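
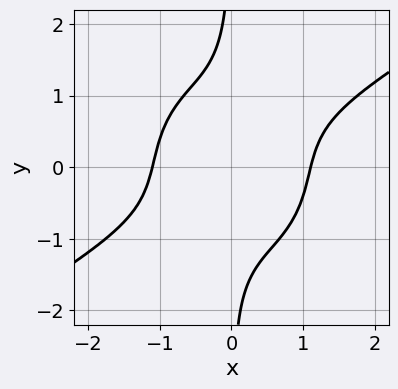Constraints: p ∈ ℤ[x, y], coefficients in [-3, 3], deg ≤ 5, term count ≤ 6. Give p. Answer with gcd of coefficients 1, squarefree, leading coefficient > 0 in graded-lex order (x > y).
deg p = 4.
Checking where it meets the axes: the curve avoids every integer y-axis point in the box.
Matching integer coefficients to the picture gives p.

2*x^4 - 2*x^3*y - 3*x*y^3 - 3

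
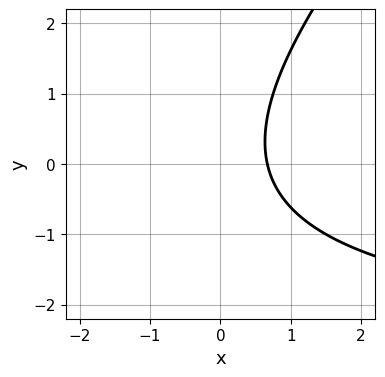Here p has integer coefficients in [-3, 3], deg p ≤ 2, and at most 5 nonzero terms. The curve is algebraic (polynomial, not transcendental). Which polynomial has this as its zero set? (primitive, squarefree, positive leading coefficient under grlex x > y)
x*y - y^2 + 3*x - 2

deg p = 2. No degree-1 curve has this shape.
Checking where it meets the axes: the curve avoids every integer y-axis point in the box.
Solving for integer coefficients yields p as stated.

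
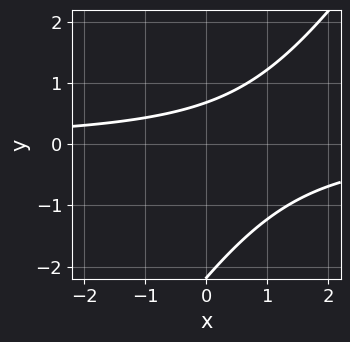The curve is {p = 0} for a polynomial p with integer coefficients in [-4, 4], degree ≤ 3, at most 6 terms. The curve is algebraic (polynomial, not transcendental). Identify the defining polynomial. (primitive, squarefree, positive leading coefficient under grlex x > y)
3*x*y - 2*y^2 - 3*y + 3

1. deg p = 2.
2. Checking where it meets the axes: the curve avoids every integer x-axis point in the box.
3. Matching integer coefficients to the picture gives p.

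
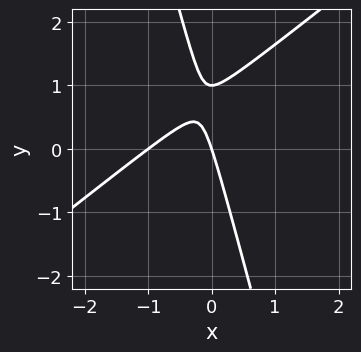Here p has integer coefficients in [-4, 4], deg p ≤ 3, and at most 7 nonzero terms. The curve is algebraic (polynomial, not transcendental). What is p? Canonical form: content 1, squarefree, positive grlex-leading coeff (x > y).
1. The degree is 2 — the shape is more complex than any degree-1 curve.
2. Against the integer gridlines: the x-axis gridline crossings are at x ∈ {-1, 0}; among the integer gridlines, it crosses the y-axis at y ∈ {0, 1}.
3. The integer polynomial consistent with all of this is the stated p.

3*x^2 - 3*x*y - y^2 + 3*x + y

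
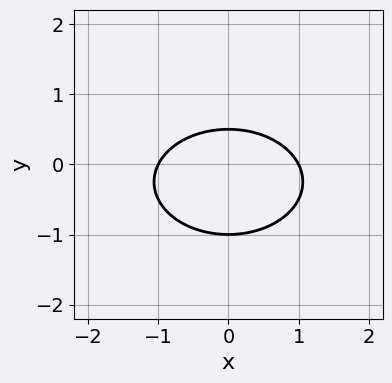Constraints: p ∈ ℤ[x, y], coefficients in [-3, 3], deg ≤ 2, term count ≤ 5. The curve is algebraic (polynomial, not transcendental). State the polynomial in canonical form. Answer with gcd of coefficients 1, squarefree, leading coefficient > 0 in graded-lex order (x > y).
x^2 + 2*y^2 + y - 1

1. deg p = 2. A generic line meets the curve in up to 2 points.
2. Symmetries: it's symmetric under x → −x, forcing even powers of x.
3. Against the integer gridlines: one y-axis crossing is at y = -1; among the integer gridlines, it crosses the x-axis at x ∈ {-1, 1}.
4. Matching integer coefficients to the picture gives p.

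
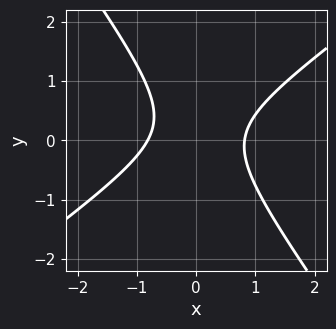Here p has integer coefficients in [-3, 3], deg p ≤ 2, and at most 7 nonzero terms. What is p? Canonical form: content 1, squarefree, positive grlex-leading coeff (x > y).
(a) deg p = 2.
(b) From the visible intercepts: the curve avoids every integer y-axis point in the box.
(c) Solving for integer coefficients yields p as stated.

3*x^2 - 2*x*y - 3*y^2 + y - 2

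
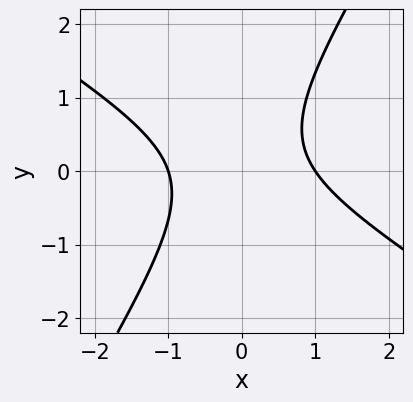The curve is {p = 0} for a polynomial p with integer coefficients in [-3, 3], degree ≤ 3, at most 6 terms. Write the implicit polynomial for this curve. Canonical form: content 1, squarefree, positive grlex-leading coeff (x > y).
3*x^2 + 3*x*y - 3*y^2 + y - 3

The degree is 2 — the shape is more complex than any degree-1 curve.
Against the integer gridlines: no y-intercept at any integer in the box; among the integer gridlines, it crosses the x-axis at x ∈ {-1, 1}.
Solving for integer coefficients yields p as stated.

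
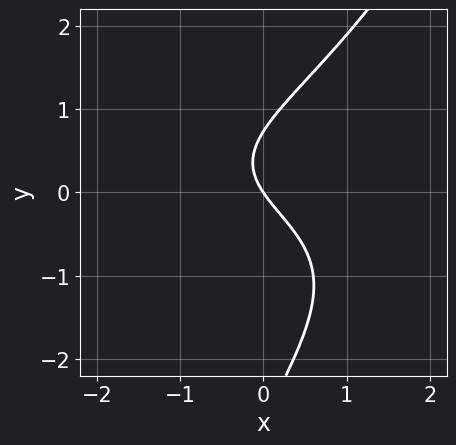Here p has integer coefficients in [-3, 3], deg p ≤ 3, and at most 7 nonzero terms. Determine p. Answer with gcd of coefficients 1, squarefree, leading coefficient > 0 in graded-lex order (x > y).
deg p = 3.
From the visible intercepts: it meets the y-axis at y = 0 (among the integer gridlines); one x-axis crossing is at x = 0.
The integer polynomial consistent with all of this is the stated p.

2*x*y^2 - y^3 - 2*y^2 + 3*x + 2*y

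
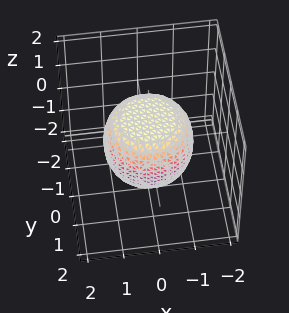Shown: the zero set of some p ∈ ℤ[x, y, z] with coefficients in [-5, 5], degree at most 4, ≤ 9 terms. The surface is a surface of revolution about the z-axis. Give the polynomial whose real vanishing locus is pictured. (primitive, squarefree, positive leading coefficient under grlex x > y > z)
(a) The degree is 4 — no degree-3 surface has this shape.
(b) By symmetry, the z-axis is an axis of rotation, so x and y enter only as x² + y².
(c) Against the integer gridlines: a circular section at z = 0 has radius between 1 and 2; the z-axis gridline crossings are at z ∈ {-1, 1}.
(d) Matching integer coefficients to the picture gives p.

2*x^4 + 4*x^2*y^2 + 2*y^4 - x^2 - y^2 + 3*z^2 - 3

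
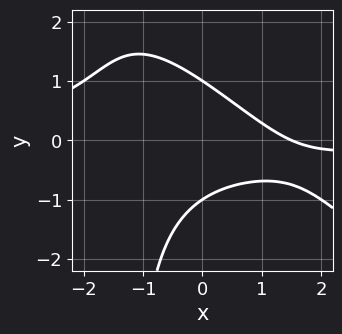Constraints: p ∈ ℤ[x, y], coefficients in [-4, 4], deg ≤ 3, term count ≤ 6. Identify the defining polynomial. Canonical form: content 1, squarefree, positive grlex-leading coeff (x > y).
First, deg p = 3. No degree-2 curve has this shape.
Next, from the visible intercepts: the y-axis gridline crossings are at y ∈ {-1, 1}.
Finally, solving for integer coefficients yields p as stated.

2*x^2*y + 2*x*y^2 + 3*y^2 + 2*x - 3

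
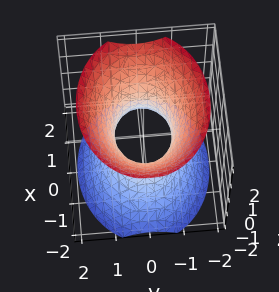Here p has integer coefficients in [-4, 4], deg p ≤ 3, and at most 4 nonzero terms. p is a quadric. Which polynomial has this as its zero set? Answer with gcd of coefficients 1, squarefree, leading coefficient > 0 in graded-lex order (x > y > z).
1. The degree is 2 — one connected sheet with a waist; a quadric.
2. Symmetries: it's symmetric under x → −x, forcing even powers of x; it's symmetric under y → −y, forcing even powers of y; it's symmetric under z → −z, forcing even powers of z.
3. Reading off the gridlines: no z-intercept at any integer in the box; among the integer gridlines, it crosses the x-axis at x ∈ {-1, 1}.
4. Assembling these constraints gives the stated polynomial.

2*x^2 + 3*y^2 - 2*z^2 - 2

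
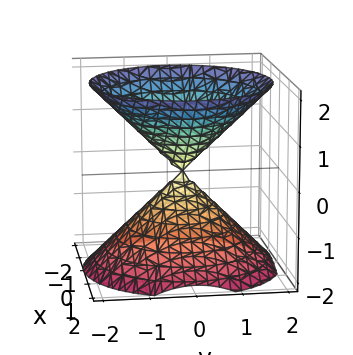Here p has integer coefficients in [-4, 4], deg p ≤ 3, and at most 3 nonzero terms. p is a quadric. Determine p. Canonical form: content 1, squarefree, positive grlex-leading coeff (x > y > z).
x^2 + y^2 - z^2

(a) The picture has 2 separate pieces.
(b) Degree: two nappes meeting at a single point; a quadric, so deg p = 2.
(c) Symmetries: it's symmetric under z → −z, forcing even powers of z; rotational symmetry about the z-axis ⇒ p depends on x, y only through x² + y².
(d) Reading off the gridlines: it crosses the x-axis at the gridline x = 0; it crosses the z-axis at the gridline z = 0; a circular section at z = 1 has radius exactly 1.
(e) Putting this together gives p.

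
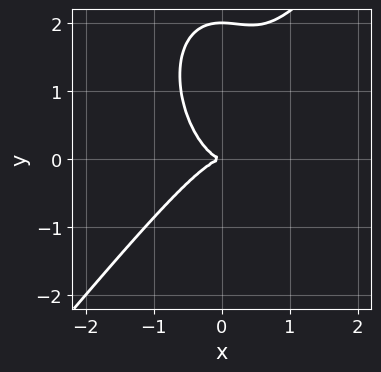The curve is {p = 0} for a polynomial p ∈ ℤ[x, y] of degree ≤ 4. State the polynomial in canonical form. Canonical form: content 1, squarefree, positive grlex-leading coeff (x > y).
3*x^3 - x^2*y - y^3 + 2*y^2

(a) Degree: no degree-2 curve has this shape, so deg p = 3.
(b) From the visible intercepts: the y-axis gridline crossings are at y ∈ {0, 2}; it meets the x-axis at x = 0 (among the integer gridlines).
(c) Putting this together gives p.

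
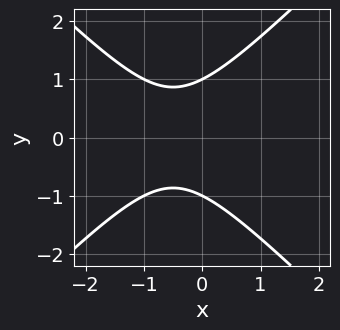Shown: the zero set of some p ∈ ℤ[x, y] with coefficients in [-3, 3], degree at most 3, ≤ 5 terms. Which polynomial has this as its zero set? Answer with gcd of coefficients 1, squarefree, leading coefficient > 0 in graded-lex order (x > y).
x^2 - y^2 + x + 1

1. The degree is 2 — a generic line meets the curve in up to 2 points.
2. Symmetries: mirror symmetry y ↦ −y ⇒ only even powers of y.
3. From the visible intercepts: among the integer gridlines, it crosses the y-axis at y ∈ {-1, 1}; no x-intercept at any integer in the box.
4. The integer polynomial consistent with all of this is the stated p.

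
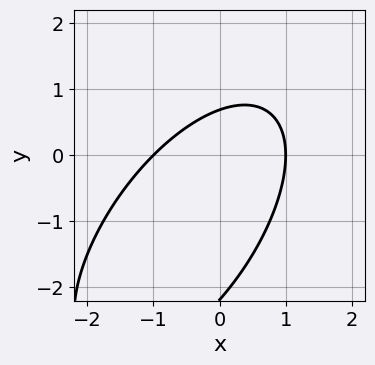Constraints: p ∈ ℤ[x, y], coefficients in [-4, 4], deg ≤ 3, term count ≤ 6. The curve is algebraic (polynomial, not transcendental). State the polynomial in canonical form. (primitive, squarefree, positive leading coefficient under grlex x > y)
(a) The degree is 2 — a generic line meets the curve in up to 2 points.
(b) From the axis intercepts and sections: the x-axis gridline crossings are at x ∈ {-1, 1}.
(c) These observations pin down the coefficients.

3*x^2 - 3*x*y + 2*y^2 + 3*y - 3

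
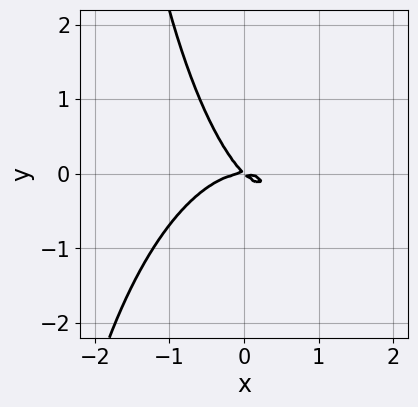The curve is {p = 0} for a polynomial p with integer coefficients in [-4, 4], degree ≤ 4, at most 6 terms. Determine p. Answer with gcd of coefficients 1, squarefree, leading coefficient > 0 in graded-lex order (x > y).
First, degree: a generic line meets the curve in up to 3 points, so deg p = 3.
Then, from the axis intercepts and sections: one y-axis crossing is at y = 0; it meets the x-axis at x = 0 (among the integer gridlines).
Finally, fitting integer coefficients to these (and the overall shape) gives p.

3*x^3 + x*y^2 + 3*x*y + 3*y^2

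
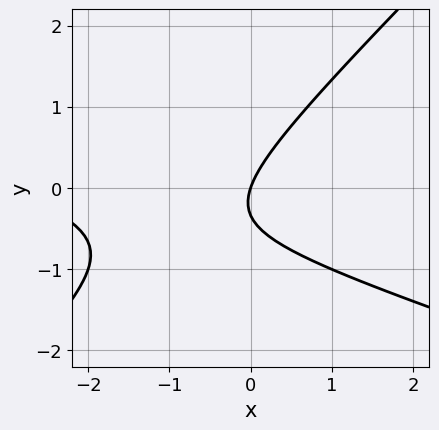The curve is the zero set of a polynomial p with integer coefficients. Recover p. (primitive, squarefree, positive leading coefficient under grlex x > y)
(a) The degree is 2 — no degree-1 curve has this shape.
(b) Observable constraints: one x-axis crossing is at x = 0; it meets the y-axis at y = 0 (among the integer gridlines).
(c) Assembling these constraints gives the stated polynomial.

x^2 + 2*x*y - 3*y^2 + 3*x - y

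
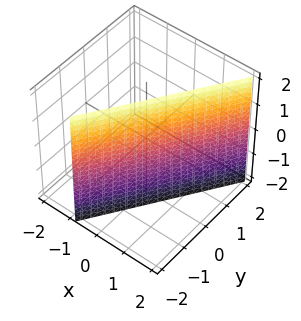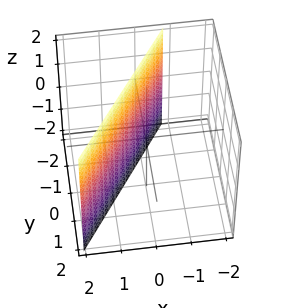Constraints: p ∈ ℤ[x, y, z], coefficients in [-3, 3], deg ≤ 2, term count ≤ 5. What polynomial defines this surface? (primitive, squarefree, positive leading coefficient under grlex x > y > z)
3*x - 2*y - 2

1. The degree is 1 — the surface is flat (a plane).
2. Observable constraints: one y-axis crossing is at y = -1; it misses every integer gridline on the z-axis.
3. Matching integer coefficients to the picture gives p.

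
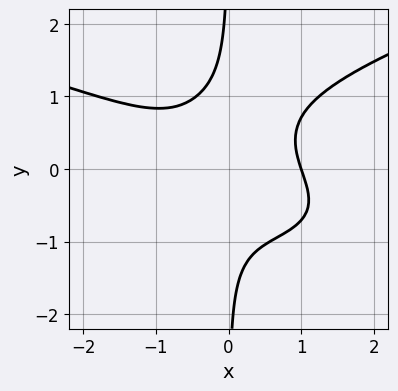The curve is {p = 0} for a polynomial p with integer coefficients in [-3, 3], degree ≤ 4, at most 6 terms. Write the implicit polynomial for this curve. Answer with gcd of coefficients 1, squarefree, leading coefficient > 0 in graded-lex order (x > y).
2*x*y^3 - x^3 - x^2*y + 1

1. The degree is 4 — no degree-3 curve has this shape.
2. Observable constraints: one x-axis crossing is at x = 1; the curve avoids every integer y-axis point in the box.
3. These observations pin down the coefficients.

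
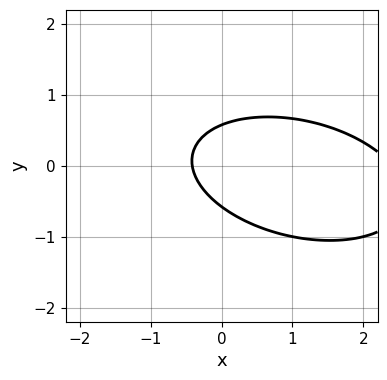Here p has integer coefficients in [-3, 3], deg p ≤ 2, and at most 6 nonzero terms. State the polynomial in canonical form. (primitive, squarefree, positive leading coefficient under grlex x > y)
First, the degree is 2 — the shape is more complex than any degree-1 curve.
Finally, solving for integer coefficients yields p as stated.

x^2 + x*y + 3*y^2 - 2*x - 1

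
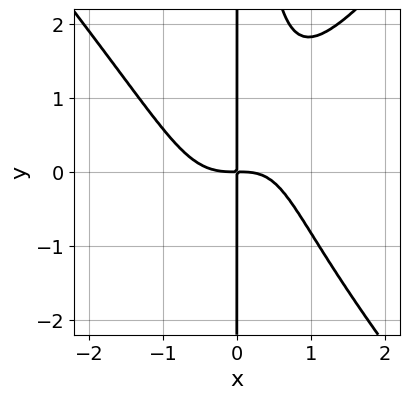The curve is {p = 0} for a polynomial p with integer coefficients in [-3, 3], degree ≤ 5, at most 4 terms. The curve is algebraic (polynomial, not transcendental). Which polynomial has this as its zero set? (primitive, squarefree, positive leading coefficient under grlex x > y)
3*x^4 - 2*x^2*y^2 - x^2*y + 3*x*y

The degree is 4 — the shape is more complex than any degree-3 curve.
Checking where it meets the axes: the visible y-axis segment lies entirely on the curve.
Assembling these constraints gives the stated polynomial.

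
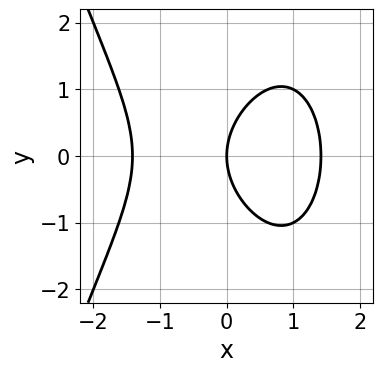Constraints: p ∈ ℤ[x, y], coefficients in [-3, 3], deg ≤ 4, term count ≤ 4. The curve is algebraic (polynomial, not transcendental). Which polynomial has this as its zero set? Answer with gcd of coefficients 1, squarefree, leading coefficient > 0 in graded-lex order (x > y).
The degree is 3 — a generic line meets the curve in up to 3 points.
Symmetries: it's symmetric under y → −y, forcing even powers of y.
From the visible intercepts: one y-axis crossing is at y = 0; it meets the x-axis at x = 0 (among the integer gridlines).
The integer polynomial consistent with all of this is the stated p.

x^3 + y^2 - 2*x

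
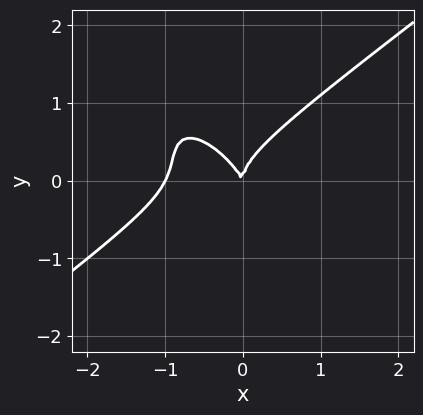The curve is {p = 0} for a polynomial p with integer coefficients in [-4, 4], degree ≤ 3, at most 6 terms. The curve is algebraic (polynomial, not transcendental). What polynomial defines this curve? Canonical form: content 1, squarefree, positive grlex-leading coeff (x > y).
2*x^3 - 2*x*y^2 - 2*y^3 + 2*x^2 + x*y

1. Degree: the shape is more complex than any degree-2 curve, so deg p = 3.
2. Against the integer gridlines: it crosses the y-axis at the gridline y = 0; among the integer gridlines, it crosses the x-axis at x ∈ {-1, 0}.
3. Putting this together gives p.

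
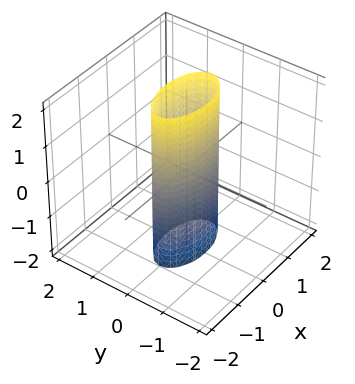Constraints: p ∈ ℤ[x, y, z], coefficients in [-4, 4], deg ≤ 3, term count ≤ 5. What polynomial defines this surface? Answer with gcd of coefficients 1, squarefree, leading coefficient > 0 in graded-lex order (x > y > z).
x^2 + 3*y^2 - 1

(a) Degree: a cylinder; a quadric, so deg p = 2.
(b) Symmetries: the y ↦ −y reflection is a symmetry, so y appears only in even powers; mirror symmetry x ↦ −x ⇒ only even powers of x; the z ↦ −z reflection is a symmetry, so z appears only in even powers.
(c) Reading off the gridlines: no z-intercept at any integer in the box; the x-axis gridline crossings are at x ∈ {-1, 1}.
(d) Fitting integer coefficients to these (and the overall shape) gives p.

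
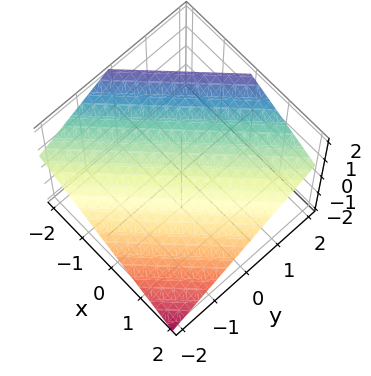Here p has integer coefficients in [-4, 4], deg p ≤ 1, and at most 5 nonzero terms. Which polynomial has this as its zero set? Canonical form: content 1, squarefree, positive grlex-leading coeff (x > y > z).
(a) Degree: the surface is flat (a plane), so deg p = 1.
(b) Against the integer gridlines: it crosses the y-axis at the gridline y = -1; it meets the x-axis at x = 1 (among the integer gridlines).
(c) Fitting integer coefficients to these (and the overall shape) gives p.

2*x - 2*y + 3*z - 2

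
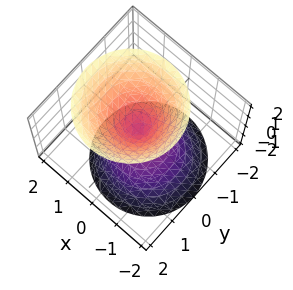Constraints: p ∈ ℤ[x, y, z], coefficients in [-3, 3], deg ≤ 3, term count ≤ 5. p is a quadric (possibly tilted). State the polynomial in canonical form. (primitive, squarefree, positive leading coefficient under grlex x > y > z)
3*x^2 - x*z + 3*y^2 - 2*z^2

First, the picture has 2 separate pieces. Treating them together as one polynomial.
Next, deg p = 2. The shape is more complex than any degree-1 surface.
Then, checking where it meets the axes: one x-axis crossing is at x = 0; it crosses the z-axis at the gridline z = 0; one y-axis crossing is at y = 0.
Finally, together with the visible shape, these determine p as stated.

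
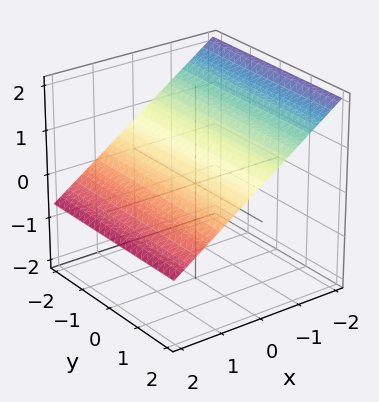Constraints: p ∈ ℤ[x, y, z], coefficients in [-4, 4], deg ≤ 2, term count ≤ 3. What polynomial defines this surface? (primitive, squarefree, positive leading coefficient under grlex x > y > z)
2*x + 3*z - 2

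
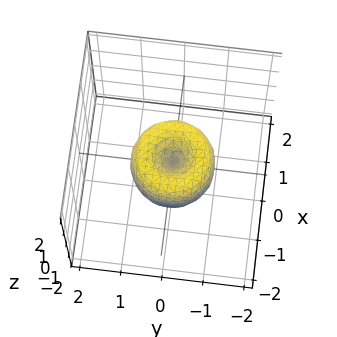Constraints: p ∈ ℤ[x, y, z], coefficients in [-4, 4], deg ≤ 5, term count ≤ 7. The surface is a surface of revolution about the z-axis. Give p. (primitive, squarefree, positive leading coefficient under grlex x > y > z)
2*x^4 + 4*x^2*y^2 + 2*y^4 - 2*x^2 - 2*y^2 + z^2

1. deg p = 4. A generic line meets the surface in up to 4 points.
2. By symmetry, the surface is invariant under rotation about z: p = q(x² + y², z).
3. Checking where it meets the axes: a circular section at z = 0 has radius exactly 1; it crosses the z-axis at the gridline z = 0; the y-axis gridline crossings are at y ∈ {-1, 0, 1}.
4. Fitting integer coefficients to these (and the overall shape) gives p. Check: (-1, 0, 0) on the x-axis lies on the surface, and p(-1, 0, 0) = 0. ✓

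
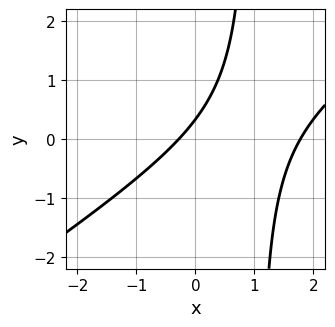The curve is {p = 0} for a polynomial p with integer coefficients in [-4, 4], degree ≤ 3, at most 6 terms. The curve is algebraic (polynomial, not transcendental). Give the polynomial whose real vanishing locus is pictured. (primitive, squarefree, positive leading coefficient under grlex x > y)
2*x^2 - 3*x*y - 3*x + 3*y - 1

The degree is 2 — no degree-1 curve has this shape.
Solving for integer coefficients yields p as stated.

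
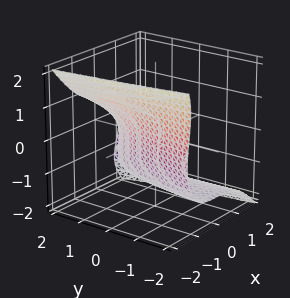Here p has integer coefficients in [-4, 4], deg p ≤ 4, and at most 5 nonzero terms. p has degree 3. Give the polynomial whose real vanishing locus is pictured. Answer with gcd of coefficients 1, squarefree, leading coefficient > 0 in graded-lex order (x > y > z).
First, the degree is 3 — no degree-2 surface has this shape.
Next, from the visible intercepts: one x-axis crossing is at x = -1; one y-axis crossing is at y = 1.
Finally, matching integer coefficients to the picture gives p.

2*x^3 + y*z^2 + z^3 - 2*y + 2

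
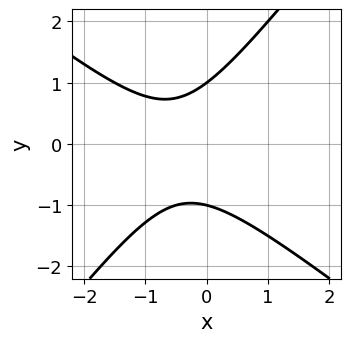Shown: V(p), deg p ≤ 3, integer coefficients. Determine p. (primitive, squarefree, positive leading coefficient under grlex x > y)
2*x^2 + x*y - 2*y^2 + 2*x + 2

First, deg p = 2. No degree-1 curve has this shape.
Next, against the integer gridlines: the curve avoids every integer x-axis point in the box; the y-axis gridline crossings are at y ∈ {-1, 1}.
Finally, matching integer coefficients to the picture gives p.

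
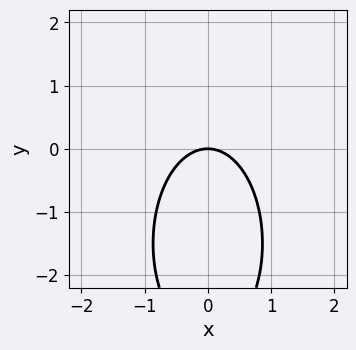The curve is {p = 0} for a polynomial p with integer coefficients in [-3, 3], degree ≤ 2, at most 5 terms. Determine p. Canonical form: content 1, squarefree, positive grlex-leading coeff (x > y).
3*x^2 + y^2 + 3*y

First, the degree is 2 — the shape is more complex than any degree-1 curve.
Next, symmetries: it's symmetric under x → −x, forcing even powers of x.
Then, from the axis intercepts and sections: it crosses the x-axis at the gridline x = 0; one y-axis crossing is at y = 0.
Finally, solving for integer coefficients yields p as stated.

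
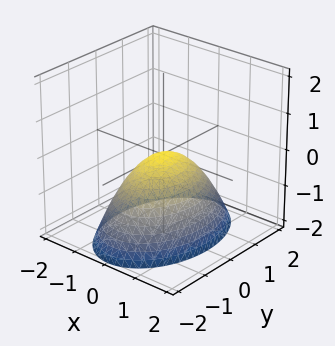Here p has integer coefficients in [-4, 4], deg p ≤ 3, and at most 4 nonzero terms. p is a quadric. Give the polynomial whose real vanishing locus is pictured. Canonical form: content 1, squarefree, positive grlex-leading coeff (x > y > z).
2*x^2 + y^2 + 2*z

(a) Degree: a paraboloid; a quadric, so deg p = 2.
(b) Symmetries: the x ↦ −x reflection is a symmetry, so x appears only in even powers; mirror symmetry y ↦ −y ⇒ only even powers of y.
(c) From the axis intercepts and sections: one y-axis crossing is at y = 0; it crosses the z-axis at the gridline z = 0.
(d) The integer polynomial consistent with all of this is the stated p.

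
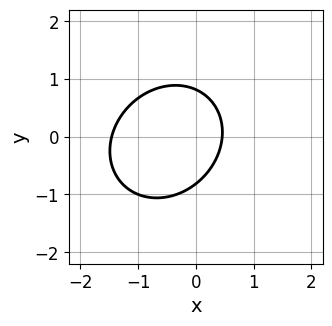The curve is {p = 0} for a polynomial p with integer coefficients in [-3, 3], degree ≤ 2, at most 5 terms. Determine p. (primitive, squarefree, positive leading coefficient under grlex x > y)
3*x^2 - x*y + 3*y^2 + 3*x - 2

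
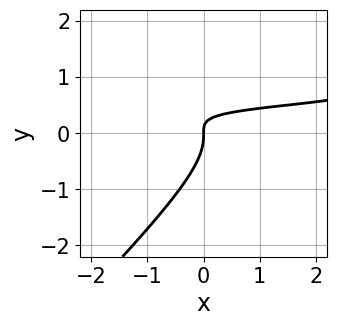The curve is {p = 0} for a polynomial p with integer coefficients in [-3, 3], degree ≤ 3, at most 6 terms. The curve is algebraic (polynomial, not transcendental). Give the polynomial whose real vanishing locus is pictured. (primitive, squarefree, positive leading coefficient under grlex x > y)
3*x*y^2 - 3*y^3 - 3*x*y + x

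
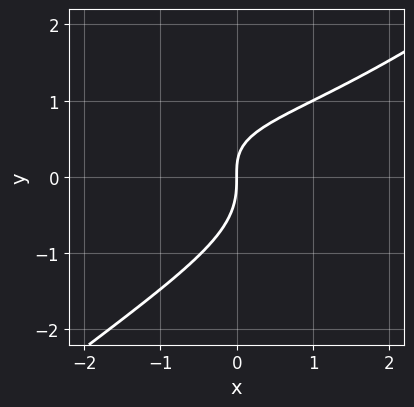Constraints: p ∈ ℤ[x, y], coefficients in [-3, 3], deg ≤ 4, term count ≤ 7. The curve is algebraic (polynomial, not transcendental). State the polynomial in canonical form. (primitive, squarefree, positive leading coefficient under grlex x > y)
x^2*y + x*y^2 - 3*y^3 - 2*x*y + 3*x

The degree is 3 — the shape is more complex than any degree-2 curve.
From the axis intercepts and sections: one y-axis crossing is at y = 0; one x-axis crossing is at x = 0.
Fitting integer coefficients to these (and the overall shape) gives p.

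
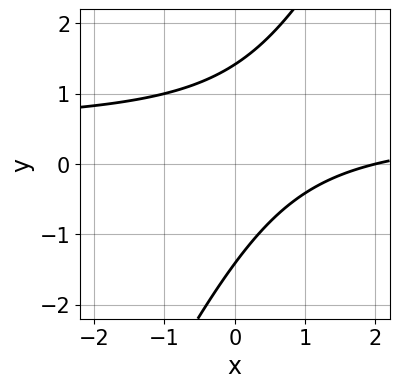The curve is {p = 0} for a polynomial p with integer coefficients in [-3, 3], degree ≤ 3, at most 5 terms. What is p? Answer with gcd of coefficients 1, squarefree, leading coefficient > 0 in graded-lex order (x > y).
2*x*y - y^2 - x + 2

(a) deg p = 2.
(b) Against the integer gridlines: it crosses the x-axis at the gridline x = 2.
(c) Matching integer coefficients to the picture gives p.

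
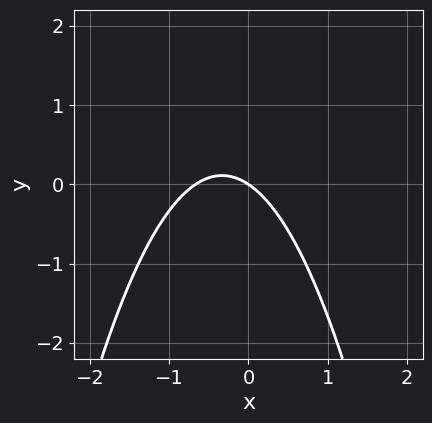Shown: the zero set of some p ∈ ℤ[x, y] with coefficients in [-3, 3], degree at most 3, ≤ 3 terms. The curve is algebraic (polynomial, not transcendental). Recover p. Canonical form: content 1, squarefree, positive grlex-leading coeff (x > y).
3*x^2 + 2*x + 3*y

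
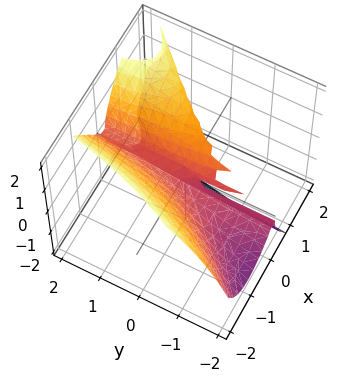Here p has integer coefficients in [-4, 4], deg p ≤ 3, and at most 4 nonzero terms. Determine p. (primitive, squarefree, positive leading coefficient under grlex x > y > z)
3*x^3 - 3*x^2*y + z^3 - 3*x*z

(a) The degree is 3 — the shape is more complex than any degree-2 surface.
(b) From the axis intercepts and sections: one x-axis crossing is at x = 0; the visible y-axis segment lies entirely on the surface; it meets the z-axis at z = 0 (among the integer gridlines).
(c) Putting this together gives p.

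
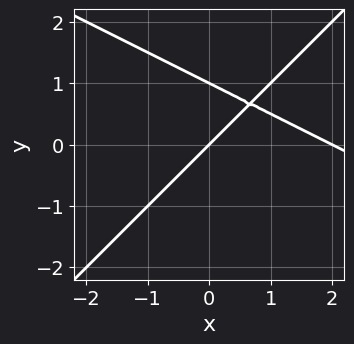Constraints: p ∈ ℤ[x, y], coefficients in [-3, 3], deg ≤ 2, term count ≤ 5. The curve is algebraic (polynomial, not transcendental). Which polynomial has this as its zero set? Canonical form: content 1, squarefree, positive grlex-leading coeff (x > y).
The degree is 2 — no degree-1 curve has this shape.
Observable constraints: the x-axis gridline crossings are at x ∈ {0, 2}; among the integer gridlines, it crosses the y-axis at y ∈ {0, 1}.
Fitting integer coefficients to these (and the overall shape) gives p.

x^2 + x*y - 2*y^2 - 2*x + 2*y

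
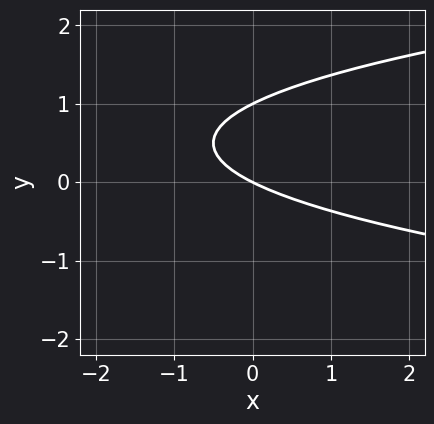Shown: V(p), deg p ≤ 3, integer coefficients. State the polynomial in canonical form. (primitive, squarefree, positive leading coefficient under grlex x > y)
The degree is 2 — a generic line meets the curve in up to 2 points.
From the visible intercepts: one x-axis crossing is at x = 0; among the integer gridlines, it crosses the y-axis at y ∈ {0, 1}.
Matching integer coefficients to the picture gives p.

2*y^2 - x - 2*y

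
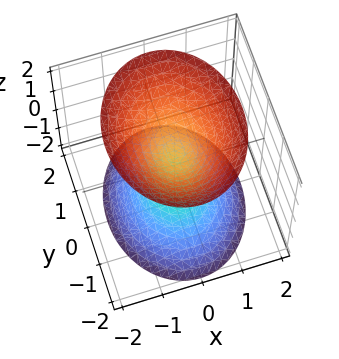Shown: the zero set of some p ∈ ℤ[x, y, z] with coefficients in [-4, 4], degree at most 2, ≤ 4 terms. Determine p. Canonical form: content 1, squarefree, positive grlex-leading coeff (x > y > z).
3*x^2 + 2*y^2 - 2*z^2 + 1

1. The picture has 2 separate pieces. They look like related sheets of one shape, so recover p as a whole.
2. The degree is 2 — two separate bowl-shaped sheets opening away from each other; a quadric.
3. Symmetries: mirror symmetry z ↦ −z ⇒ only even powers of z; the y ↦ −y reflection is a symmetry, so y appears only in even powers; the x ↦ −x reflection is a symmetry, so x appears only in even powers.
4. Reading off the gridlines: no x-intercept at any integer in the box; the surface avoids every integer y-axis point in the box.
5. Solving for integer coefficients yields p as stated.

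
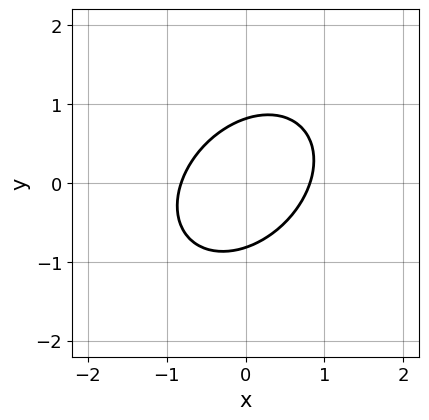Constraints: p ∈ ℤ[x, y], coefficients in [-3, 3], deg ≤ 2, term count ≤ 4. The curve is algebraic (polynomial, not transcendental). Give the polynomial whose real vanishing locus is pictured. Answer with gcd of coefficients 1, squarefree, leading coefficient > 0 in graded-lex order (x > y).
1. The degree is 2 — a generic line meets the curve in up to 2 points.
2. The integer polynomial consistent with all of this is the stated p.

3*x^2 - 2*x*y + 3*y^2 - 2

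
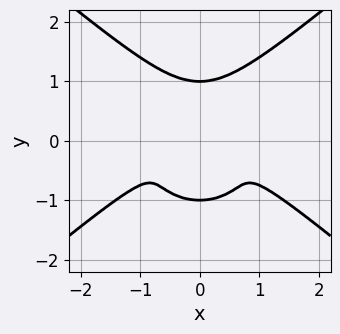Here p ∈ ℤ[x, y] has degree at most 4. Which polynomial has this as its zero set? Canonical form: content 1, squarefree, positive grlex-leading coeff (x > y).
x^4 - 2*y^4 + 2*x^2*y + 2*y^2

1. The degree is 4 — the shape is more complex than any degree-3 curve.
2. Symmetries: the x ↦ −x reflection is a symmetry, so x appears only in even powers.
3. Checking where it meets the axes: the y-axis gridline crossings are at y ∈ {-1, 1}.
4. Solving for integer coefficients yields p as stated.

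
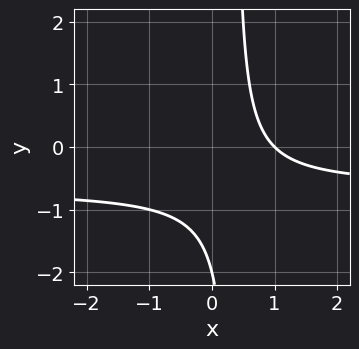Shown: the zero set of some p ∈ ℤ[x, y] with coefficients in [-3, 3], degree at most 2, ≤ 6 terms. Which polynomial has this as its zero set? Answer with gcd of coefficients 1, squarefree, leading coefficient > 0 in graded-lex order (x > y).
1. Degree: the shape is more complex than any degree-1 curve, so deg p = 2.
2. From the visible intercepts: it meets the y-axis at y = -2 (among the integer gridlines); it crosses the x-axis at the gridline x = 1.
3. These observations pin down the coefficients.

3*x*y + 2*x - y - 2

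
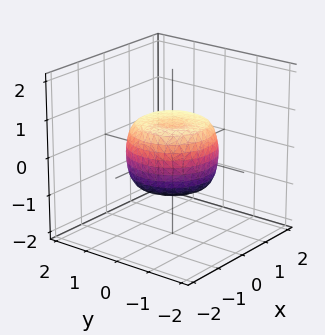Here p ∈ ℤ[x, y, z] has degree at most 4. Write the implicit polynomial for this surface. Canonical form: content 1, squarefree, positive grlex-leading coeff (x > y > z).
First, degree: the shape is more complex than any degree-3 surface, so deg p = 4.
Then, symmetry: the z-axis is an axis of rotation, so x and y enter only as x² + y².
Next, reading off the gridlines: a circular section at z = 0 has radius between 1 and 2.
Finally, the integer polynomial consistent with all of this is the stated p.

2*x^4 + 4*x^2*y^2 + 2*y^4 - 2*x^2 - 2*y^2 + 2*z^2 - 1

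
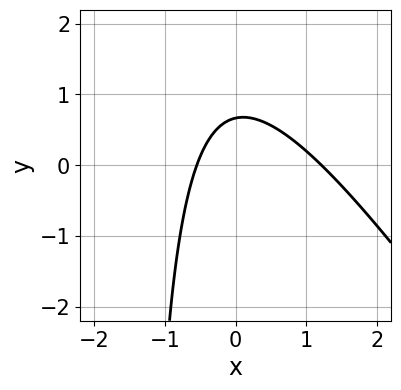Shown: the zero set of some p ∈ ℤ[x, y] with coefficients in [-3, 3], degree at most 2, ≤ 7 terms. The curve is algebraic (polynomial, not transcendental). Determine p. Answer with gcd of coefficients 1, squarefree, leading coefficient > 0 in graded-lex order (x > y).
(a) The degree is 2 — the shape is more complex than any degree-1 curve.
(b) The integer polynomial consistent with all of this is the stated p.

3*x^2 + 2*x*y - 2*x + 3*y - 2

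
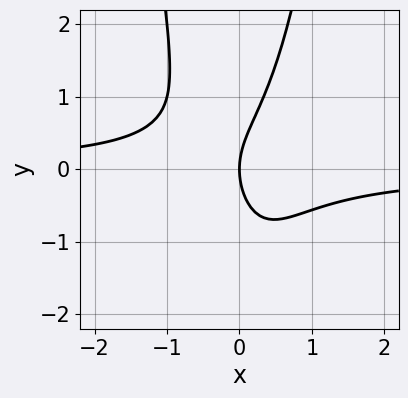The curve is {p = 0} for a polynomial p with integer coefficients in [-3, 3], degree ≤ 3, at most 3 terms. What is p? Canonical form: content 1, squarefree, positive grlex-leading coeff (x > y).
1. deg p = 3. No degree-2 curve has this shape.
2. From the axis intercepts and sections: one y-axis crossing is at y = 0; it meets the x-axis at x = 0 (among the integer gridlines).
3. Assembling these constraints gives the stated polynomial.

3*x^2*y - y^2 + 2*x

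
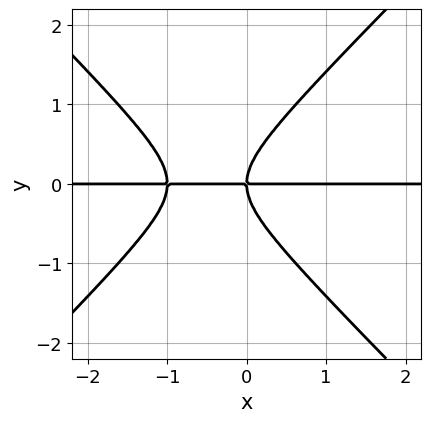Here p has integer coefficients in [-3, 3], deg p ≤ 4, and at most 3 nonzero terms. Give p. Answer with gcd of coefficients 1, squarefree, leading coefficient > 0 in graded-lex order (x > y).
x^2*y - y^3 + x*y

First, the degree is 3 — the shape is more complex than any degree-2 curve.
Next, from the axis intercepts and sections: one y-axis crossing is at y = 0; every point of the x-axis in the box is on the curve.
Finally, fitting integer coefficients to these (and the overall shape) gives p.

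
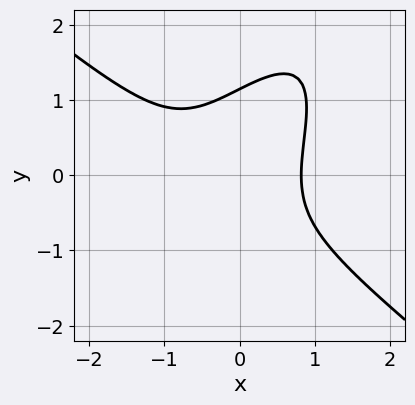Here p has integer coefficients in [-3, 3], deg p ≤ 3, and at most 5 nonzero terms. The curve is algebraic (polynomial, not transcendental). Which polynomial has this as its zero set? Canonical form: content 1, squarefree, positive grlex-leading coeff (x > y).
3*x^3 - 3*x*y^2 + 2*y^3 + 2*x^2 - 3

Degree: a generic line meets the curve in up to 3 points, so deg p = 3.
Matching integer coefficients to the picture gives p.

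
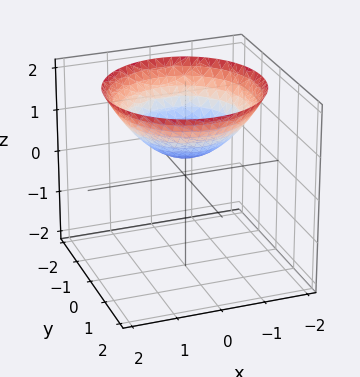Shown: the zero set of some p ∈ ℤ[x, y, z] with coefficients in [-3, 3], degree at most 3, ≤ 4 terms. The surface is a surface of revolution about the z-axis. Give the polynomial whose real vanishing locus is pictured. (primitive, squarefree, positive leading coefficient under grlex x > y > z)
Degree: the shape is more complex than any degree-1 surface, so deg p = 2.
By symmetry, every cross-section ⟂ z is a circle, so x, y appear only via x² + y².
From the axis intercepts and sections: the surface avoids every integer y-axis point in the box; a circular section at z = 2 has radius between 1 and 2; no x-intercept at any integer in the box.
Solving for integer coefficients yields p as stated.

x^2 + y^2 - 2*z + 1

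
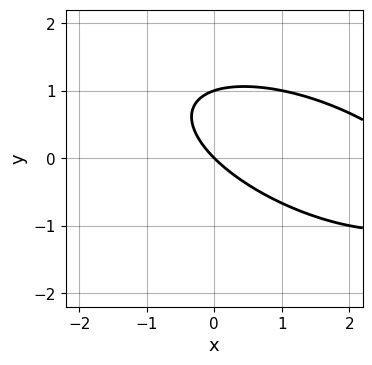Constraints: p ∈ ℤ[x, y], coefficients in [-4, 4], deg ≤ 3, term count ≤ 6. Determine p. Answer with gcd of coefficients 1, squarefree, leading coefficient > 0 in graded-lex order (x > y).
deg p = 2.
Reading off the gridlines: the y-axis gridline crossings are at y ∈ {0, 1}; one x-axis crossing is at x = 0.
Together with the visible shape, these determine p as stated.

x^2 + 2*x*y + 3*y^2 - 3*x - 3*y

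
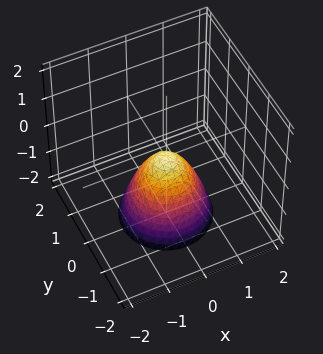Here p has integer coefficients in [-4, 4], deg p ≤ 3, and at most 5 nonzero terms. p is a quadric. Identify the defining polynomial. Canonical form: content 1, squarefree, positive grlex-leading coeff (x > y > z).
(a) deg p = 2. A single bowl opening along one axis; a quadric.
(b) Symmetries: rotational symmetry about the z-axis ⇒ p depends on x, y only through x² + y².
(c) Reading off the gridlines: one x-axis crossing is at x = 0; it crosses the y-axis at the gridline y = 0; it crosses the z-axis at the gridline z = 0; a circular section at z = -2 has radius between 1 and 2.
(d) Solving for integer coefficients yields p as stated.

3*x^2 + 3*y^2 + 2*z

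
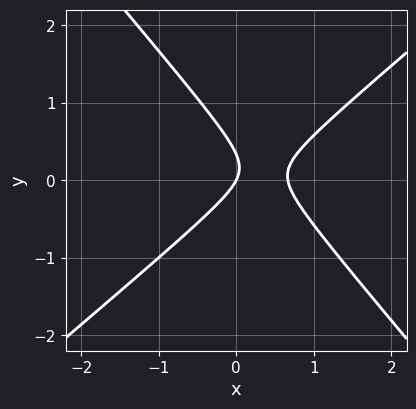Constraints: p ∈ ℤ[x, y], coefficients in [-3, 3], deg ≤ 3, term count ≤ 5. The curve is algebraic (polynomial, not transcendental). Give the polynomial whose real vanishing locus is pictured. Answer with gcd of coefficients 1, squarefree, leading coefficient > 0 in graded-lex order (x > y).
3*x^2 - x*y - 3*y^2 - 2*x + y

First, deg p = 2.
Then, from the axis intercepts and sections: one x-axis crossing is at x = 0; one y-axis crossing is at y = 0.
Finally, putting this together gives p.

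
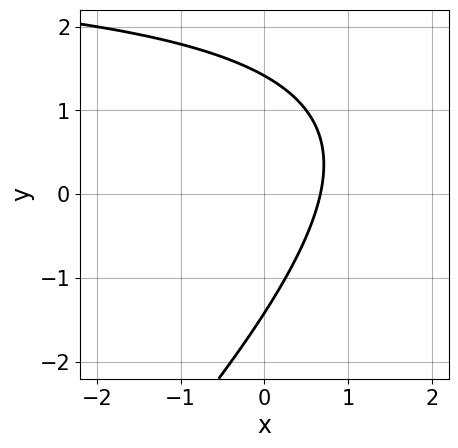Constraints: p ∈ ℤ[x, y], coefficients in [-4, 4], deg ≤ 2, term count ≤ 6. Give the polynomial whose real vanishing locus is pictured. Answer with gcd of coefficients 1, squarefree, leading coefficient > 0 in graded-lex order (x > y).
(a) Degree: a generic line meets the curve in up to 2 points, so deg p = 2.
(b) Putting this together gives p.

x*y - y^2 - 3*x + 2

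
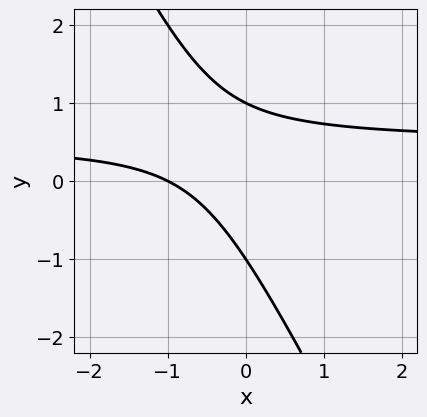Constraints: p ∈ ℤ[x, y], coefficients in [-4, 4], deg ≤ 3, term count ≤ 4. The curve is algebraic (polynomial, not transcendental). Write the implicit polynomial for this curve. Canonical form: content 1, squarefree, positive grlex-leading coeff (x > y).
1. The degree is 2 — a generic line meets the curve in up to 2 points.
2. Against the integer gridlines: it crosses the x-axis at the gridline x = -1; among the integer gridlines, it crosses the y-axis at y ∈ {-1, 1}.
3. These observations pin down the coefficients.

2*x*y + y^2 - x - 1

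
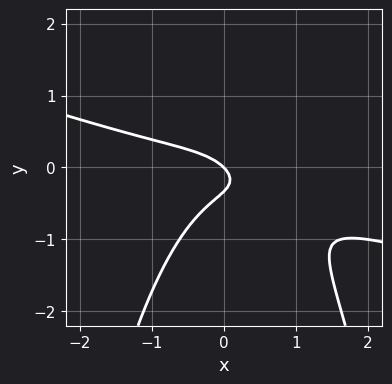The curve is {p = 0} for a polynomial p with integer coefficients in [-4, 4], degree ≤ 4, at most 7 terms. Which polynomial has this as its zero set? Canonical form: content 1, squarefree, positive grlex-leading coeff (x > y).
The degree is 3 — a generic line meets the curve in up to 3 points.
Observable constraints: it meets the x-axis at x = 0 (among the integer gridlines); it crosses the y-axis at the gridline y = 0.
Putting this together gives p.

x^3 + 3*x^2*y + 3*y^2 + x + y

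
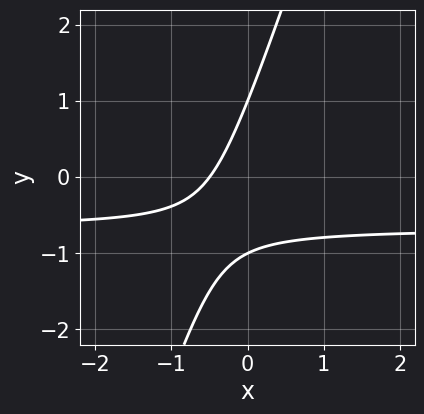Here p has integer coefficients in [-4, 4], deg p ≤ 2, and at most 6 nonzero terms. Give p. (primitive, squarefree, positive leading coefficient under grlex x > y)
3*x*y - y^2 + 2*x + 1

The degree is 2 — no degree-1 curve has this shape.
Reading off the gridlines: among the integer gridlines, it crosses the y-axis at y ∈ {-1, 1}.
Assembling these constraints gives the stated polynomial.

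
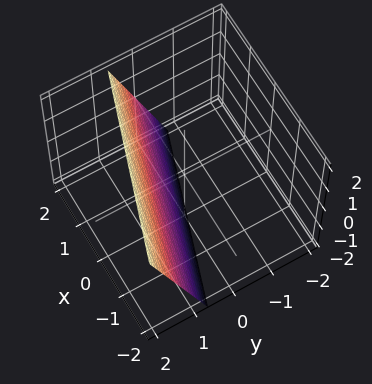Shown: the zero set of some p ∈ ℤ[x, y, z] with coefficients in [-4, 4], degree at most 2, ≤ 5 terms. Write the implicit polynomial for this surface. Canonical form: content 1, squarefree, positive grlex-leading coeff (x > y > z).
x + 3*y - z - 2

First, the degree is 1 — every cross-section is a straight line — this is a plane.
Then, reading off the gridlines: it meets the x-axis at x = 2 (among the integer gridlines); it meets the z-axis at z = -2 (among the integer gridlines).
Finally, matching integer coefficients to the picture gives p.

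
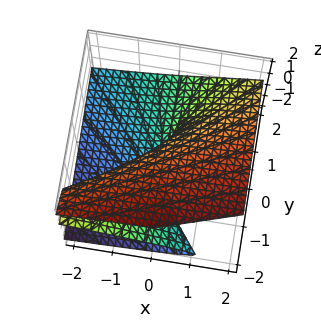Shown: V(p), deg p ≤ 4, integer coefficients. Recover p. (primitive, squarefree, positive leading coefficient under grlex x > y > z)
3*z^3 + 3*y*z - 3*z^2 - 2*x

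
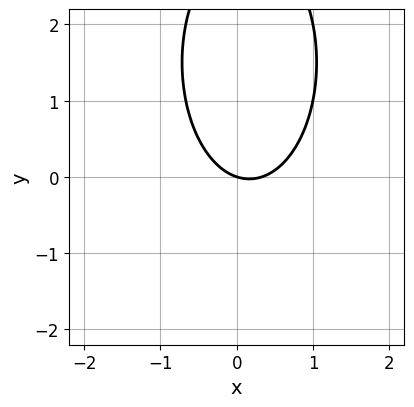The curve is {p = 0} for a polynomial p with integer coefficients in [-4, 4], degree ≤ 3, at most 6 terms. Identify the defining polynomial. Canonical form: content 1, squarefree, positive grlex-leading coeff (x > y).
deg p = 2. The shape is more complex than any degree-1 curve.
From the visible intercepts: it crosses the x-axis at the gridline x = 0; one y-axis crossing is at y = 0.
Putting this together gives p.

3*x^2 + y^2 - x - 3*y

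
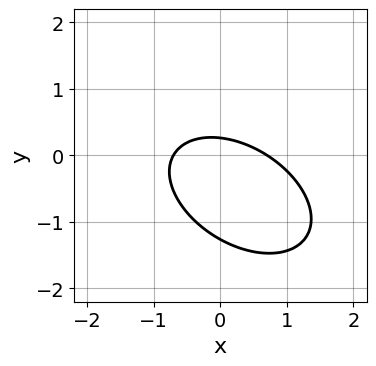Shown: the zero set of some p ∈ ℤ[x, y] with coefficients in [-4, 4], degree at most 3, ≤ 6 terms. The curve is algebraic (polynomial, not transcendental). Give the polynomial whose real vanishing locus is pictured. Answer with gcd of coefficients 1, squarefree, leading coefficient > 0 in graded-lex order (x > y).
First, the degree is 2 — the shape is more complex than any degree-1 curve.
Finally, matching integer coefficients to the picture gives p.

2*x^2 + 2*x*y + 3*y^2 + 3*y - 1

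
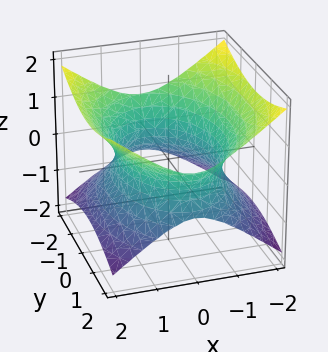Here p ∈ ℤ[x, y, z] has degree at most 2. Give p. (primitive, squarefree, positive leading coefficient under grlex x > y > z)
(a) The degree is 2 — one connected sheet with a waist; a quadric.
(b) Symmetries: it's symmetric under z → −z, forcing even powers of z; it's symmetric under x → −x, forcing even powers of x; it's symmetric under y → −y, forcing even powers of y.
(c) From the visible intercepts: no z-intercept at any integer in the box.
(d) These observations pin down the coefficients.

2*x^2 + y^2 - 3*z^2 - 3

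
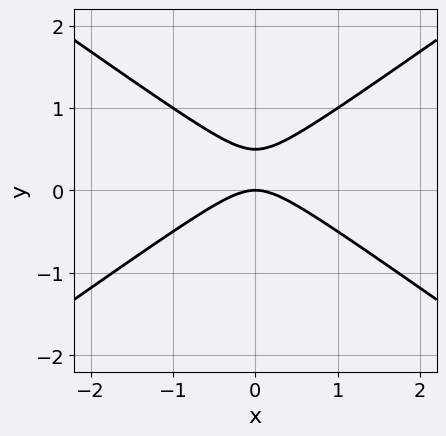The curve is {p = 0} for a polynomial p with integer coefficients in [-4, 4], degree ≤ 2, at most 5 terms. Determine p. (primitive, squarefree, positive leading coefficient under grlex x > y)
x^2 - 2*y^2 + y

1. Degree: the shape is more complex than any degree-1 curve, so deg p = 2.
2. Symmetries: the x ↦ −x reflection is a symmetry, so x appears only in even powers.
3. Observable constraints: it crosses the y-axis at the gridline y = 0; it crosses the x-axis at the gridline x = 0.
4. Putting this together gives p.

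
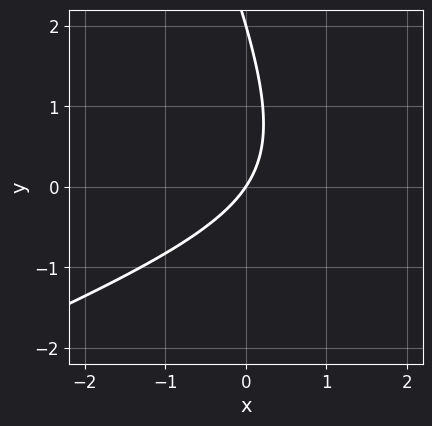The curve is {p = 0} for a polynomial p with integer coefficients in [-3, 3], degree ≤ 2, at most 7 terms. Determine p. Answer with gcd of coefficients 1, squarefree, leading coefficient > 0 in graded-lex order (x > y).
x^2 - 2*x*y - y^2 - 3*x + 2*y

1. deg p = 2. No degree-1 curve has this shape.
2. Against the integer gridlines: one x-axis crossing is at x = 0; the y-axis gridline crossings are at y ∈ {0, 2}.
3. These observations pin down the coefficients.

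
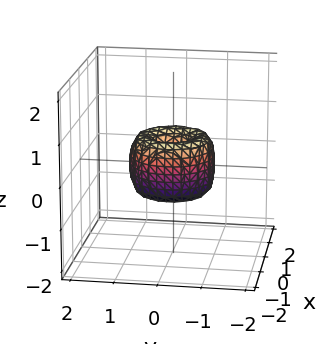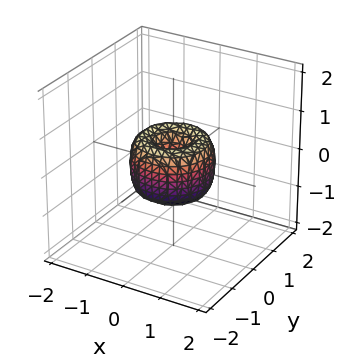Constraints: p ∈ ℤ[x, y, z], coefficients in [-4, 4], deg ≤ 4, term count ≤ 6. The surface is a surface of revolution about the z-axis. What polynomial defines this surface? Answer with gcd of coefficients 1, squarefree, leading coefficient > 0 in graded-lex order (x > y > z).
1. The degree is 4 — a generic line meets the surface in up to 4 points.
2. Symmetries: rotational symmetry about the z-axis ⇒ p depends on x, y only through x² + y².
3. Observable constraints: it crosses the z-axis at the gridline z = 0; among the integer gridlines, it crosses the y-axis at y ∈ {-1, 0, 1}; among the integer gridlines, it crosses the x-axis at x ∈ {-1, 0, 1}.
4. Matching integer coefficients to the picture gives p.

2*x^4 + 4*x^2*y^2 + 2*y^4 - 2*x^2 - 2*y^2 + z^2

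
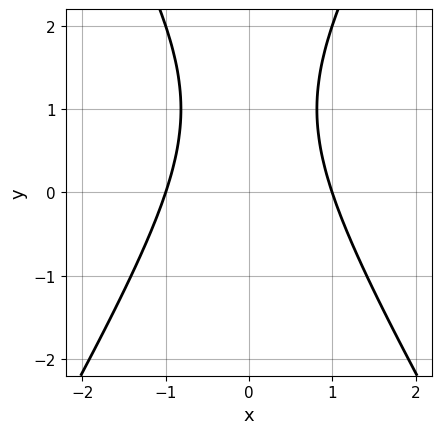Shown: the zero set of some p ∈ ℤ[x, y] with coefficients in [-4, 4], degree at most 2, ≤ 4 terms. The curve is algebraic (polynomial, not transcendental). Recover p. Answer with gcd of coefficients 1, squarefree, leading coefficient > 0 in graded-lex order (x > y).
First, degree: the shape is more complex than any degree-1 curve, so deg p = 2.
Then, symmetries: it's symmetric under x → −x, forcing even powers of x.
Then, observable constraints: the x-axis gridline crossings are at x ∈ {-1, 1}; it misses every integer gridline on the y-axis.
Finally, matching integer coefficients to the picture gives p.

3*x^2 - y^2 + 2*y - 3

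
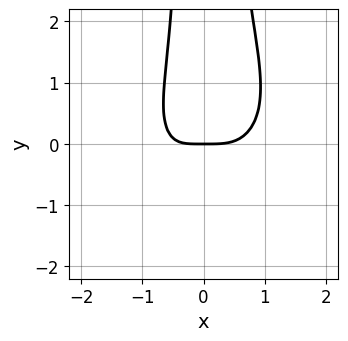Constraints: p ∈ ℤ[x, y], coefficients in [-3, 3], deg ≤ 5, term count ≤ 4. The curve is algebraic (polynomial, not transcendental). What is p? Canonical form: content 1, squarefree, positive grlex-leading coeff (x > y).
3*x^4 + 3*x^2*y^2 - 2*x*y - 3*y

1. deg p = 4.
2. Against the integer gridlines: one x-axis crossing is at x = 0; it crosses the y-axis at the gridline y = 0.
3. Together with the visible shape, these determine p as stated.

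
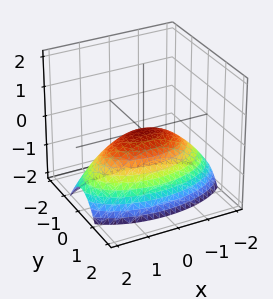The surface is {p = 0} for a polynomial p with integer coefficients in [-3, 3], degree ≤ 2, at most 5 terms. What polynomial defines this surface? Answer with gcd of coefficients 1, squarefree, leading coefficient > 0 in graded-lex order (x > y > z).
x^2 + 3*y^2 + 3*z

The degree is 2 — a single bowl opening along one axis; a quadric.
Symmetries: it's symmetric under x → −x, forcing even powers of x; mirror symmetry y ↦ −y ⇒ only even powers of y.
From the visible intercepts: one y-axis crossing is at y = 0; it meets the x-axis at x = 0 (among the integer gridlines).
The integer polynomial consistent with all of this is the stated p.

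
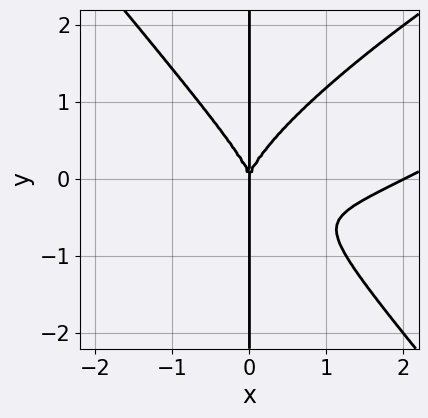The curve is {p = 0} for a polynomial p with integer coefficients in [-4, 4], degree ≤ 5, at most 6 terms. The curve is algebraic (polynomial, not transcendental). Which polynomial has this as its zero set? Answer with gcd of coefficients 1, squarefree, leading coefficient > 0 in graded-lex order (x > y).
Degree: a generic line meets the curve in up to 4 points, so deg p = 4.
From the visible intercepts: the x-axis gridline crossings are at x ∈ {0, 2}; every point of the y-axis in the box is on the curve.
Fitting integer coefficients to these (and the overall shape) gives p.

x^4 - 2*x^3*y + 2*x*y^3 - 2*x^3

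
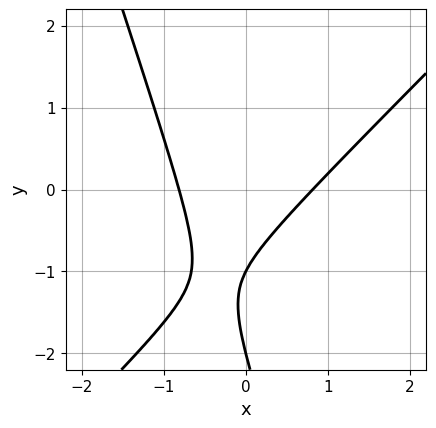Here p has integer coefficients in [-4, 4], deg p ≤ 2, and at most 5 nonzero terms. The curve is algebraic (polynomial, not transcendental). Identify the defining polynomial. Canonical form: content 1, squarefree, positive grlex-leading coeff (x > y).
3*x^2 - 2*x*y - y^2 - 3*y - 2

(a) deg p = 2. A generic line meets the curve in up to 2 points.
(b) Against the integer gridlines: the y-axis gridline crossings are at y ∈ {-2, -1}.
(c) Matching integer coefficients to the picture gives p.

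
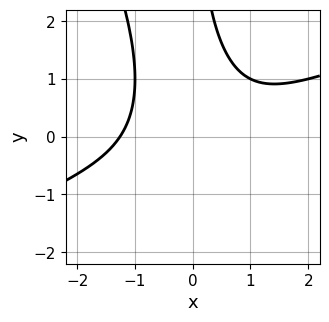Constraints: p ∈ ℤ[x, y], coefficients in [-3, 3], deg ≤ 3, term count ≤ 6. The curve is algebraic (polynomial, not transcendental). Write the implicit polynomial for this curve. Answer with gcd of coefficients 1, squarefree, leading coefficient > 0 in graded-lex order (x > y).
x^3 - 2*x^2*y - x*y^2 + 2

First, degree: a generic line meets the curve in up to 3 points, so deg p = 3.
Next, checking where it meets the axes: no y-intercept at any integer in the box.
Finally, the integer polynomial consistent with all of this is the stated p.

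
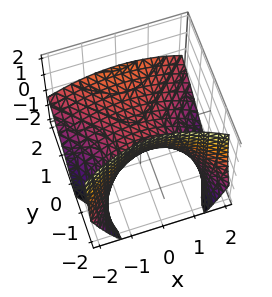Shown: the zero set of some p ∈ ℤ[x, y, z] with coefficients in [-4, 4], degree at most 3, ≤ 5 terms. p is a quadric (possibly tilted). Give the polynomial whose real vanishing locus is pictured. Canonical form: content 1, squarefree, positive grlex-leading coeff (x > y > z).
x^2 - y^2 + 2*y*z + 3*z

(a) deg p = 2.
(b) From the axis intercepts and sections: it meets the z-axis at z = 0 (among the integer gridlines); it meets the y-axis at y = 0 (among the integer gridlines).
(c) Solving for integer coefficients yields p as stated.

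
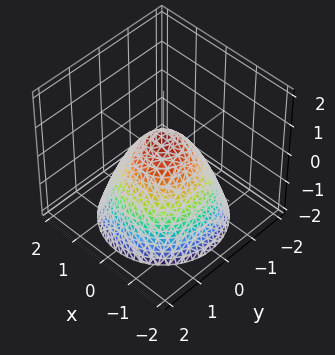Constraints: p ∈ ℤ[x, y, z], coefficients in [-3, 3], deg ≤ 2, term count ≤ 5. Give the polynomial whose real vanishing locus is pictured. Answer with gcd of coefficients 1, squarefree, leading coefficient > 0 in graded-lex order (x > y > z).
(a) Degree: a generic line meets the surface in up to 2 points, so deg p = 2.
(b) By symmetry, every cross-section ⟂ z is a circle, so x, y appear only via x² + y².
(c) Reading off the gridlines: a circular section at z = 0 has radius between 0 and 1.
(d) The integer polynomial consistent with all of this is the stated p.

3*x^2 + 3*y^2 + 3*z - 2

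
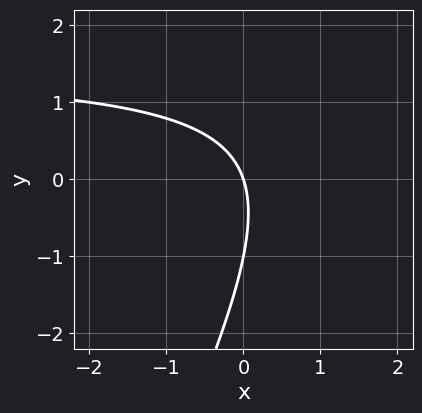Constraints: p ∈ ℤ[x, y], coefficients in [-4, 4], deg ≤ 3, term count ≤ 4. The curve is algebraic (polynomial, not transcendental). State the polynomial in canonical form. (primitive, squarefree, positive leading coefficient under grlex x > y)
2*x*y - y^2 - 3*x - y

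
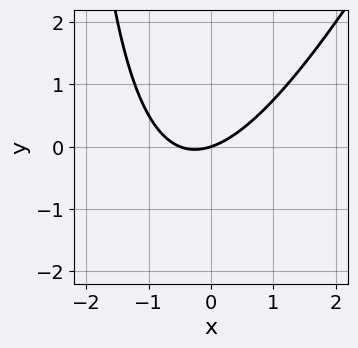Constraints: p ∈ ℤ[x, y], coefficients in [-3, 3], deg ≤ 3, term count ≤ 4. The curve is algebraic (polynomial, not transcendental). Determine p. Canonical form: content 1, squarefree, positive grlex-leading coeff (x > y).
First, degree: the shape is more complex than any degree-1 curve, so deg p = 2.
Next, against the integer gridlines: it crosses the y-axis at the gridline y = 0; one x-axis crossing is at x = 0.
Finally, fitting integer coefficients to these (and the overall shape) gives p.

2*x^2 - x*y + x - 3*y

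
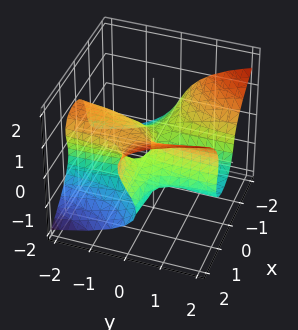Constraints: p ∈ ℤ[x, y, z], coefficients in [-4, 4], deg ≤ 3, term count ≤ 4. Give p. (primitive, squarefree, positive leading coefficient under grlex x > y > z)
(a) Degree: no degree-2 surface has this shape, so deg p = 3.
(b) From the axis intercepts and sections: one z-axis crossing is at z = 0; it meets the y-axis at y = 0 (among the integer gridlines); every point of the x-axis in the box is on the surface.
(c) Matching integer coefficients to the picture gives p.

2*x^2*y - 3*z^3 + 2*x*z - y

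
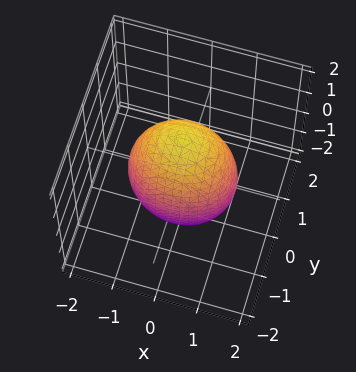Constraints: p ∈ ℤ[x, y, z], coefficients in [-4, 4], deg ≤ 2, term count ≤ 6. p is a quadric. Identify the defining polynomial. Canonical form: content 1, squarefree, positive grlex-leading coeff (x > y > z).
2*x^2 + 3*y^2 + z^2 - 3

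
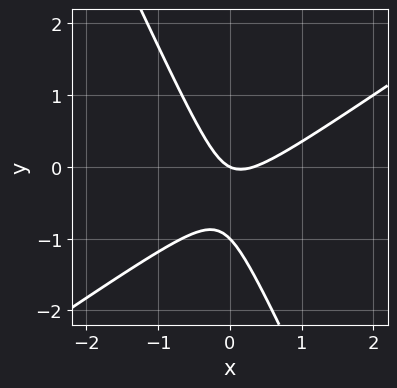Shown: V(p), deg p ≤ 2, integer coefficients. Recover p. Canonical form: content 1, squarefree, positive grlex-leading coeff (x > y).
(a) Degree: a generic line meets the curve in up to 2 points, so deg p = 2.
(b) From the visible intercepts: among the integer gridlines, it crosses the y-axis at y ∈ {-1, 0}; one x-axis crossing is at x = 0.
(c) Putting this together gives p.

3*x^2 - 3*x*y - 2*y^2 - x - 2*y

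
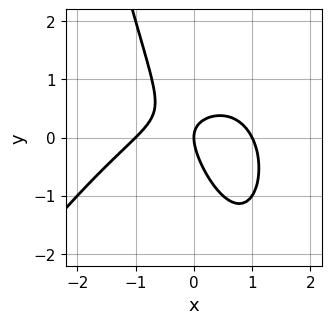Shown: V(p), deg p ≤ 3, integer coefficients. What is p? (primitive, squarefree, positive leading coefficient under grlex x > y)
2*x^3 - x^2*y + 3*x*y + 2*y^2 - 2*x

The degree is 3 — the shape is more complex than any degree-2 curve.
From the visible intercepts: the x-axis gridline crossings are at x ∈ {-1, 0, 1}; it meets the y-axis at y = 0 (among the integer gridlines).
Matching integer coefficients to the picture gives p.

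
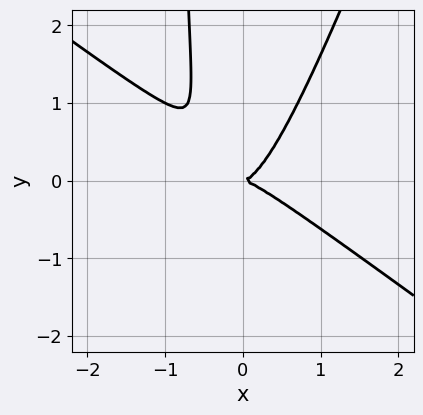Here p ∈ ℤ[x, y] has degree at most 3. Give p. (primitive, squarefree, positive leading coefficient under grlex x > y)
First, degree: the shape is more complex than any degree-2 curve, so deg p = 3.
Then, against the integer gridlines: it meets the x-axis at x = 0 (among the integer gridlines); it crosses the y-axis at the gridline y = 0.
Finally, the integer polynomial consistent with all of this is the stated p.

2*x^3 + 2*x^2*y - x*y^2 - y^2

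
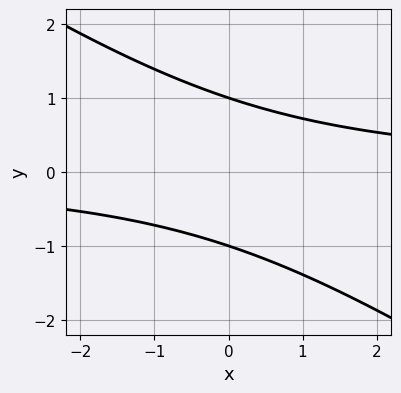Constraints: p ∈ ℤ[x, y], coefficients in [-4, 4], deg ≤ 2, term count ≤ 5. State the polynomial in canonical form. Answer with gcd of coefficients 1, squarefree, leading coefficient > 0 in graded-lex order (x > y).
2*x*y + 3*y^2 - 3

(a) deg p = 2. A generic line meets the curve in up to 2 points.
(b) From the axis intercepts and sections: the y-axis gridline crossings are at y ∈ {-1, 1}; the curve avoids every integer x-axis point in the box.
(c) Solving for integer coefficients yields p as stated.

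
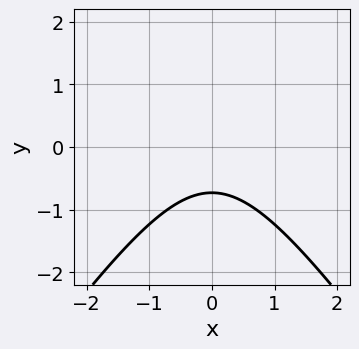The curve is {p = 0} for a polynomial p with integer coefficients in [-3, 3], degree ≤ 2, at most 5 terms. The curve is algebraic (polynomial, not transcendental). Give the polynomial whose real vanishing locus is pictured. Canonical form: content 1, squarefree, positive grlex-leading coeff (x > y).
2*x^2 - y^2 + 2*y + 2

deg p = 2. A generic line meets the curve in up to 2 points.
Symmetries: it's symmetric under x → −x, forcing even powers of x.
Reading off the gridlines: no x-intercept at any integer in the box.
The integer polynomial consistent with all of this is the stated p.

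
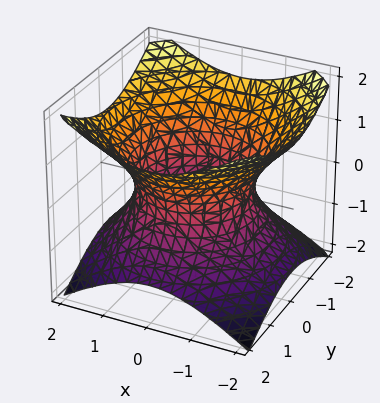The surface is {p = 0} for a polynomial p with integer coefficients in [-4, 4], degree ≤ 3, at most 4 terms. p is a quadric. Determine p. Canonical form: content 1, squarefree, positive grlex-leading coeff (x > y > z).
First, the degree is 2 — an hourglass — one-sheet hyperboloid; a quadric.
Next, symmetries: rotational symmetry about the z-axis ⇒ p depends on x, y only through x² + y²; mirror symmetry z ↦ −z ⇒ only even powers of z.
Next, checking where it meets the axes: a circular section at z = 1 has radius between 1 and 2; the surface avoids every integer z-axis point in the box.
Finally, together with the visible shape, these determine p as stated.

2*x^2 + 2*y^2 - 3*z^2 - 3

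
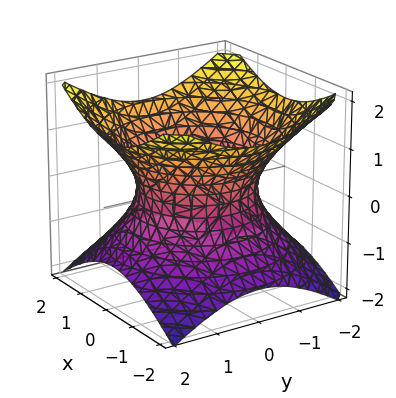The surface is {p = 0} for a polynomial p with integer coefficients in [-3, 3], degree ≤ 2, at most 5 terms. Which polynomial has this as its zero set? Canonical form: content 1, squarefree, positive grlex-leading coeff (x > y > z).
First, deg p = 2. An hourglass — one-sheet hyperboloid; a quadric.
Next, symmetries: rotational symmetry about the z-axis ⇒ p depends on x, y only through x² + y²; it's symmetric under z → −z, forcing even powers of z.
Next, observable constraints: a circular section at z = -1 has radius between 1 and 2; it misses every integer gridline on the z-axis.
Finally, solving for integer coefficients yields p as stated.

2*x^2 + 2*y^2 - 3*z^2 - 3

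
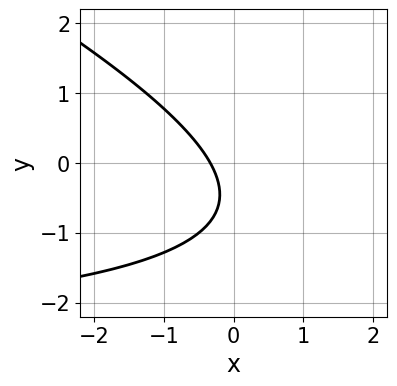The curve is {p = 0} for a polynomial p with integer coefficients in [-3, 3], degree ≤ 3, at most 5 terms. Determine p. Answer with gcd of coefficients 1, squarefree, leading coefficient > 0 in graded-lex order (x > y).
First, deg p = 2. A generic line meets the curve in up to 2 points.
Then, checking where it meets the axes: it misses every integer gridline on the y-axis.
Finally, these observations pin down the coefficients.

x*y + 2*y^2 + 3*x + 2*y + 1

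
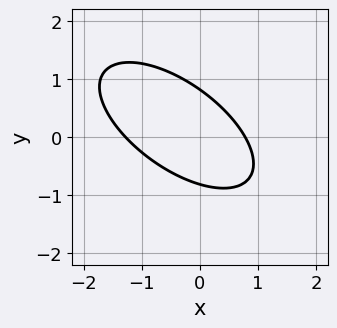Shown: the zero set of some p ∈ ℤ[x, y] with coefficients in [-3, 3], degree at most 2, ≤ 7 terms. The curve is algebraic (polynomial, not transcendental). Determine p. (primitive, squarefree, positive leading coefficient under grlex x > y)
2*x^2 + 3*x*y + 3*y^2 + x - 2

(a) The degree is 2 — the shape is more complex than any degree-1 curve.
(b) Putting this together gives p.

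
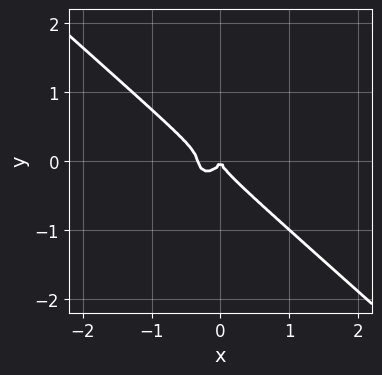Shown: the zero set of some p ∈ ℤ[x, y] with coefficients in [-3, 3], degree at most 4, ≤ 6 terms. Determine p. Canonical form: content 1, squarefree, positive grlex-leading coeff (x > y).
3*x^3 + x^2*y + 3*y^3 + x^2

1. Degree: the shape is more complex than any degree-2 curve, so deg p = 3.
2. From the visible intercepts: it meets the x-axis at x = 0 (among the integer gridlines); one y-axis crossing is at y = 0.
3. Together with the visible shape, these determine p as stated.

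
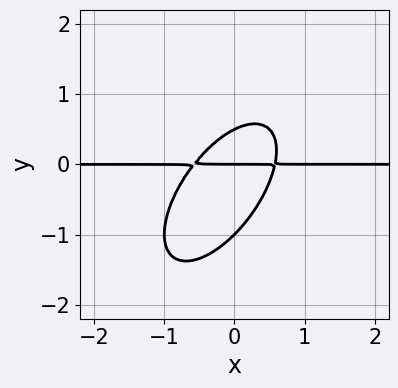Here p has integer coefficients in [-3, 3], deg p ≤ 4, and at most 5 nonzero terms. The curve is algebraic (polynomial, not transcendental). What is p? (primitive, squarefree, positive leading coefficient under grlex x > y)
The degree is 3 — no degree-2 curve has this shape.
Against the integer gridlines: among the integer gridlines, it crosses the y-axis at y ∈ {-1, 0}; the visible x-axis segment lies entirely on the curve.
Assembling these constraints gives the stated polynomial.

3*x^2*y - 3*x*y^2 + 2*y^3 + y^2 - y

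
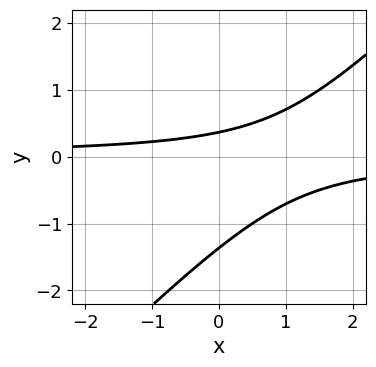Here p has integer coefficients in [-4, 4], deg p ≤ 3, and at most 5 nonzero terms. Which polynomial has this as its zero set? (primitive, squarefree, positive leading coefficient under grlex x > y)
1. The degree is 2 — a generic line meets the curve in up to 2 points.
2. From the axis intercepts and sections: no x-intercept at any integer in the box.
3. Fitting integer coefficients to these (and the overall shape) gives p.

2*x*y - 2*y^2 - 2*y + 1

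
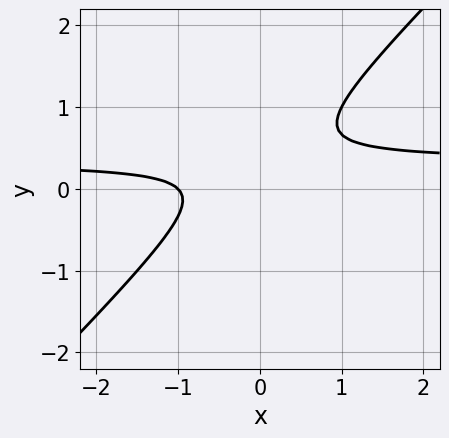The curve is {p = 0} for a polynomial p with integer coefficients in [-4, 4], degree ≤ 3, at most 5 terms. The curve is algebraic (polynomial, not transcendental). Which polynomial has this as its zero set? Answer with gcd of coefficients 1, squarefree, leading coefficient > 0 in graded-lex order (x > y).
First, deg p = 2.
Then, from the axis intercepts and sections: one x-axis crossing is at x = -1; it misses every integer gridline on the y-axis.
Finally, the integer polynomial consistent with all of this is the stated p.

3*x*y - 3*y^2 - x + 2*y - 1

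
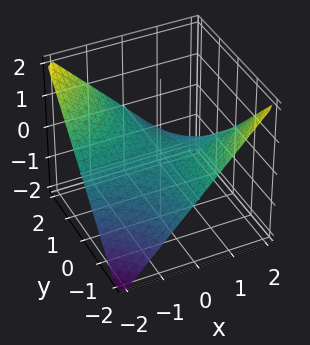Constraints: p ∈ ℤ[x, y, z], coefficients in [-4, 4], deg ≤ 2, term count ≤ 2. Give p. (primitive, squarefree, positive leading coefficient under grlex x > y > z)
x*y + 2*z

(a) The degree is 2 — a saddle surface; a quadric.
(b) From the axis intercepts and sections: the visible x-axis segment lies entirely on the surface; every point of the y-axis in the box is on the surface.
(c) Fitting integer coefficients to these (and the overall shape) gives p.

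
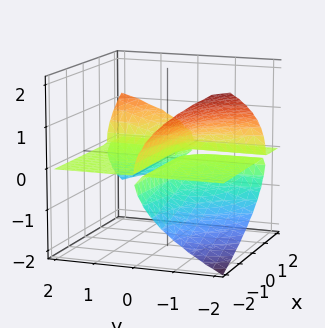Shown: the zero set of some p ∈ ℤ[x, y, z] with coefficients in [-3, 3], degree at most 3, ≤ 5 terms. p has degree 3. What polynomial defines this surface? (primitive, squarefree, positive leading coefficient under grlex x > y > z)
The picture has 2 separate pieces.
The degree is 3 — a generic line meets the surface in up to 3 points.
From the visible intercepts: the visible x-axis segment lies entirely on the surface; it crosses the z-axis at the gridline z = 0; every point of the y-axis in the box is on the surface.
Solving for integer coefficients yields p as stated.

2*x*y*z - 3*z^3 - 2*y*z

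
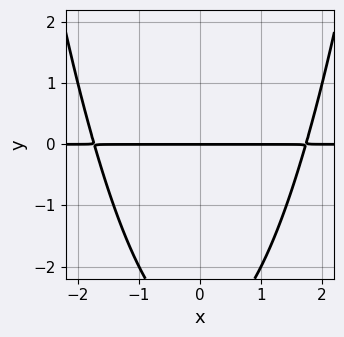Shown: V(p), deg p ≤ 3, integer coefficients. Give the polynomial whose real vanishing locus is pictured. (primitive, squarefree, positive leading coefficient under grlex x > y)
First, deg p = 3.
Then, symmetries: mirror symmetry x ↦ −x ⇒ only even powers of x.
Next, from the axis intercepts and sections: it meets the y-axis at y = 0 (among the integer gridlines); the visible x-axis segment lies entirely on the curve.
Finally, the integer polynomial consistent with all of this is the stated p.

x^2*y - y^2 - 3*y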